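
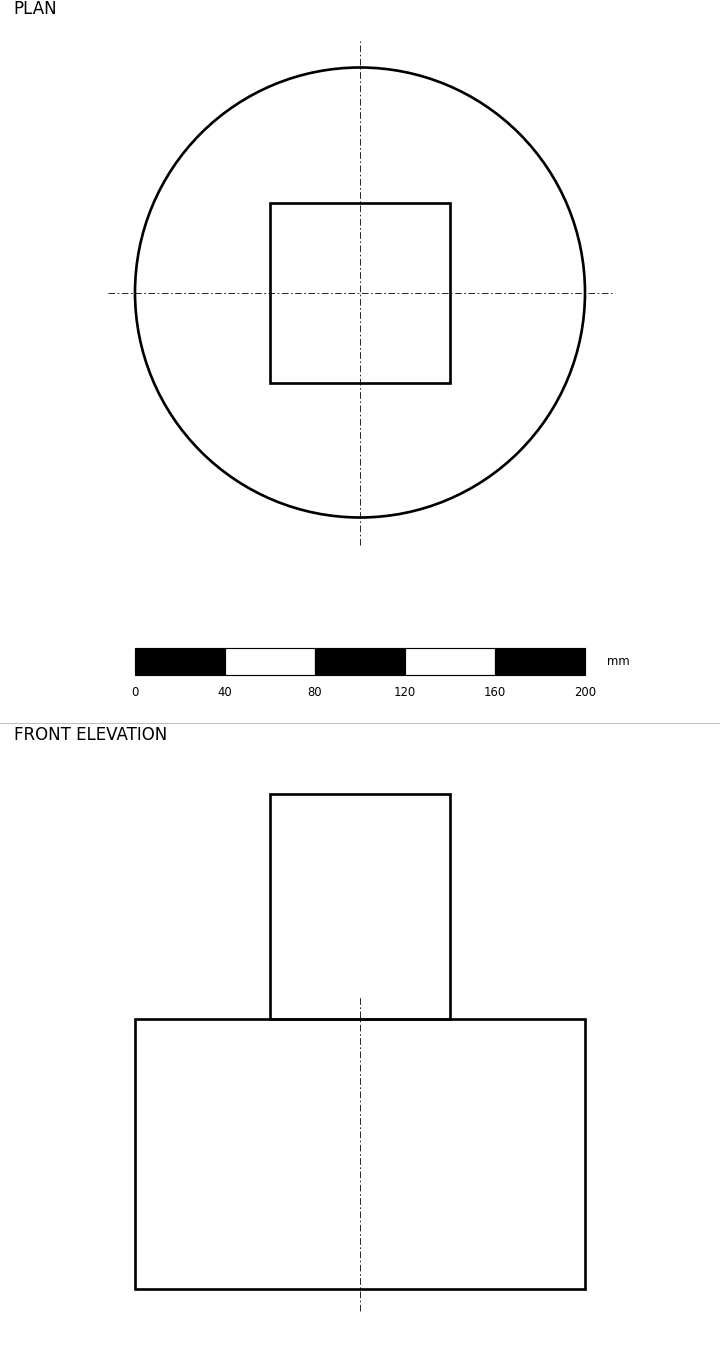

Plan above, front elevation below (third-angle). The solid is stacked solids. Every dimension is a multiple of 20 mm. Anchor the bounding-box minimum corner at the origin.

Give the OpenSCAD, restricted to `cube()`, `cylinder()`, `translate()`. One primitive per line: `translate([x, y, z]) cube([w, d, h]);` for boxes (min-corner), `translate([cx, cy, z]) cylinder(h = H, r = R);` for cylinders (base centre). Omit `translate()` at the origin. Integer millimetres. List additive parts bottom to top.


translate([100, 100, 0]) cylinder(h = 120, r = 100);
translate([60, 60, 120]) cube([80, 80, 100]);


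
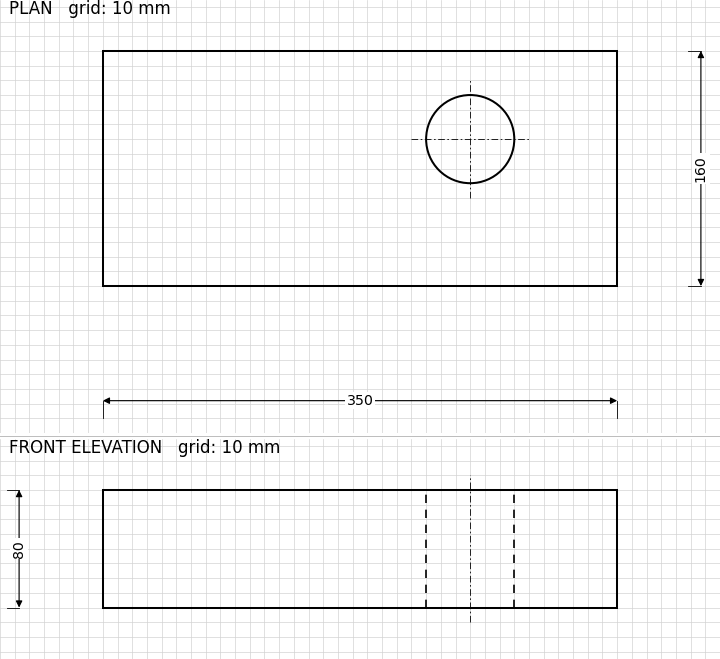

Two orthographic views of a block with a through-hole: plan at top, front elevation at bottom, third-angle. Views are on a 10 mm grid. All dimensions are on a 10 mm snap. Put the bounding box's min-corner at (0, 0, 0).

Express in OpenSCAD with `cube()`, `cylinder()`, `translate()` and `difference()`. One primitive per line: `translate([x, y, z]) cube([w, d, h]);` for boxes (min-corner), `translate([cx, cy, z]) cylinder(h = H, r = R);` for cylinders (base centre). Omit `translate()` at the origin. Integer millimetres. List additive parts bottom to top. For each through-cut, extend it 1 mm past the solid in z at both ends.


difference() {
  cube([350, 160, 80]);
  translate([250, 100, -1]) cylinder(h = 82, r = 30);
}


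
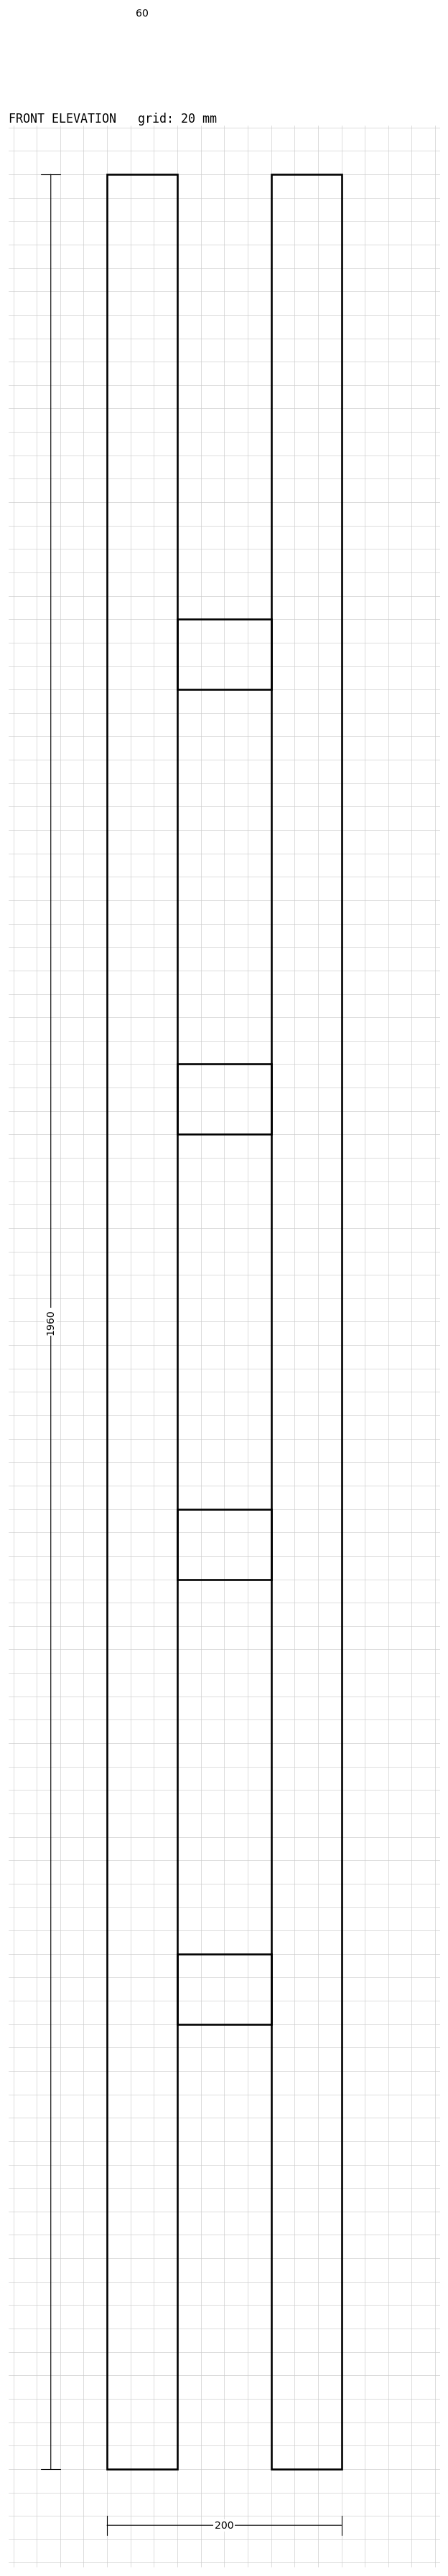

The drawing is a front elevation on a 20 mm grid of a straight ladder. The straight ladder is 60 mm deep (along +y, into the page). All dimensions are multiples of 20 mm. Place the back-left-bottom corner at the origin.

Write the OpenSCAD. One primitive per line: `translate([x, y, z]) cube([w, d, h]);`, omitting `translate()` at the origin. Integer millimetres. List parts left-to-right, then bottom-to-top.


cube([60, 60, 1960]);
translate([60, 0, 380]) cube([80, 60, 60]);
translate([60, 0, 760]) cube([80, 60, 60]);
translate([60, 0, 1140]) cube([80, 60, 60]);
translate([60, 0, 1520]) cube([80, 60, 60]);
translate([140, 0, 0]) cube([60, 60, 1960]);


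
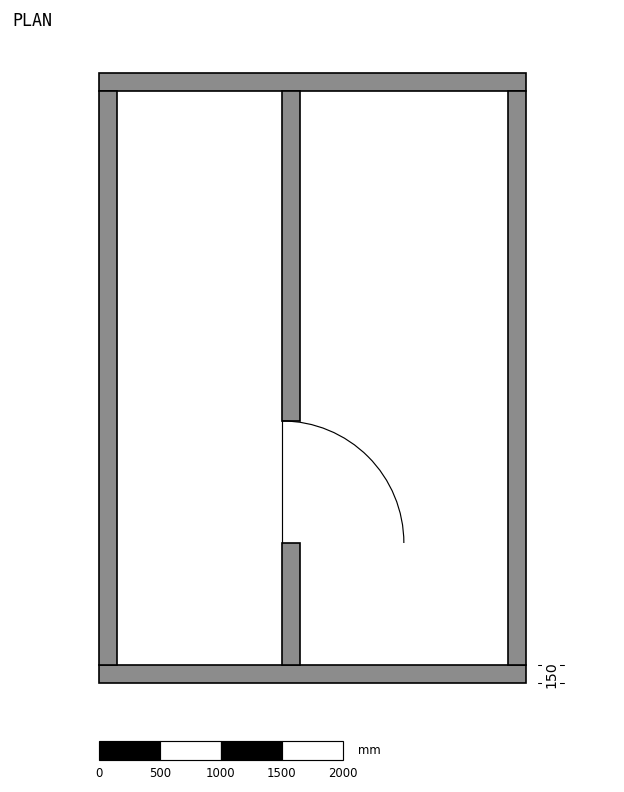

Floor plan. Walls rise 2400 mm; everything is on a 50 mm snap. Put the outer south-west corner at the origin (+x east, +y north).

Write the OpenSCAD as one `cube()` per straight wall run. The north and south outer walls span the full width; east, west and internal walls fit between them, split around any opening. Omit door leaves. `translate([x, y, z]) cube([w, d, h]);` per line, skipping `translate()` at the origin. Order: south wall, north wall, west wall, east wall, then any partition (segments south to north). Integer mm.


cube([3500, 150, 2400]);
translate([0, 4850, 0]) cube([3500, 150, 2400]);
translate([0, 150, 0]) cube([150, 4700, 2400]);
translate([3350, 150, 0]) cube([150, 4700, 2400]);
translate([1500, 150, 0]) cube([150, 1000, 2400]);
translate([1500, 2150, 0]) cube([150, 2700, 2400]);


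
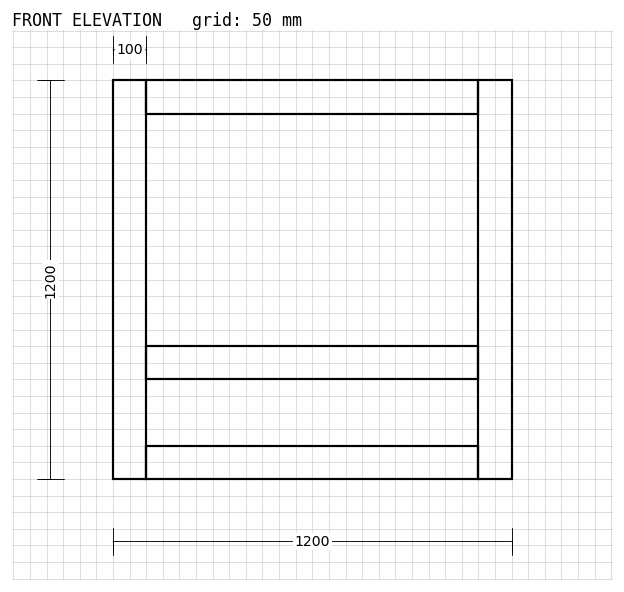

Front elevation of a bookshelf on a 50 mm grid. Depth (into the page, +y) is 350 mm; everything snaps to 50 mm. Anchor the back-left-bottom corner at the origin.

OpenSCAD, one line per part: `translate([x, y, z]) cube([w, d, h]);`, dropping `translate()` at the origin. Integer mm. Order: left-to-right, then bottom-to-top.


cube([100, 350, 1200]);
translate([100, 0, 0]) cube([1000, 350, 100]);
translate([100, 0, 300]) cube([1000, 350, 100]);
translate([100, 0, 1100]) cube([1000, 350, 100]);
translate([1100, 0, 0]) cube([100, 350, 1200]);


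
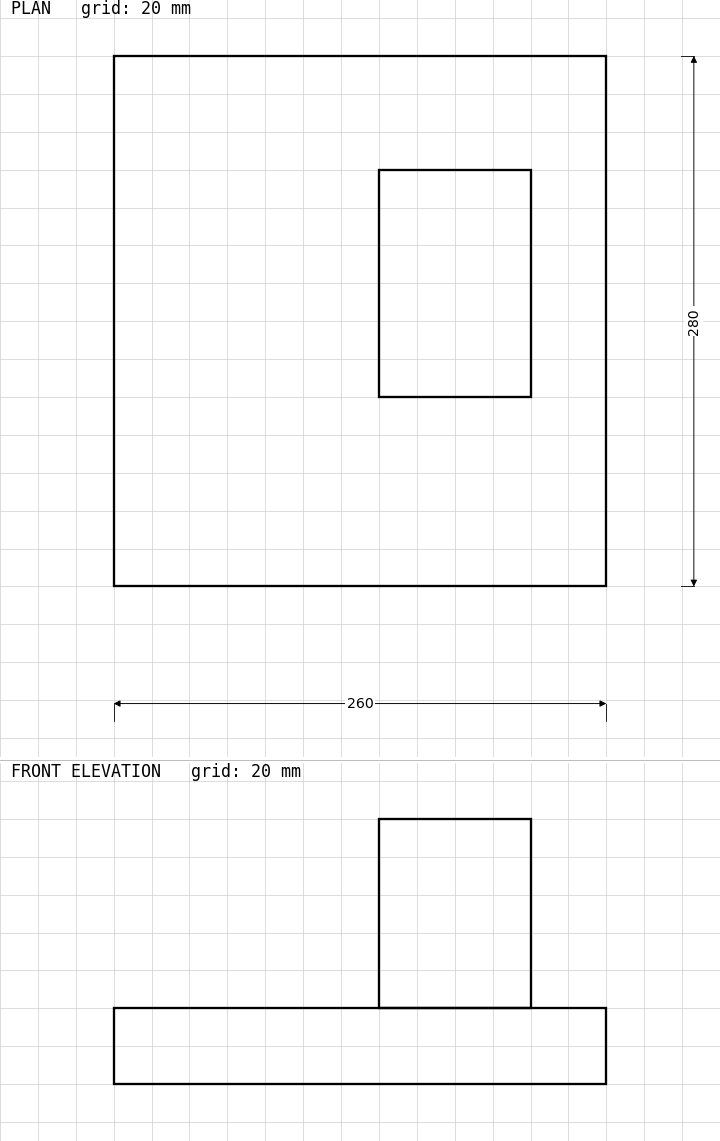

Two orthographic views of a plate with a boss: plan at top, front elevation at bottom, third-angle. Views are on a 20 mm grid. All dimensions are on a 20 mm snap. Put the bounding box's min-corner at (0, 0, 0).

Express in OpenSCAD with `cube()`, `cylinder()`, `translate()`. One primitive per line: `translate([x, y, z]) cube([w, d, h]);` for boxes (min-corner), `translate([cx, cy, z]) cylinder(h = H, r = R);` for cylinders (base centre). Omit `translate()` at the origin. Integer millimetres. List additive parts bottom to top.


cube([260, 280, 40]);
translate([140, 100, 40]) cube([80, 120, 100]);


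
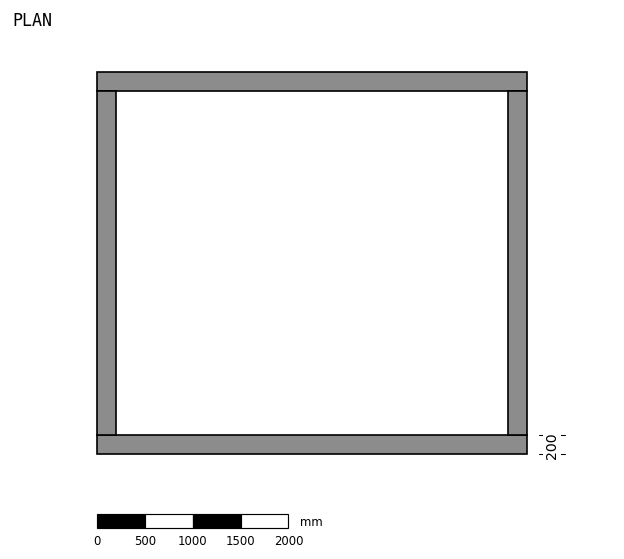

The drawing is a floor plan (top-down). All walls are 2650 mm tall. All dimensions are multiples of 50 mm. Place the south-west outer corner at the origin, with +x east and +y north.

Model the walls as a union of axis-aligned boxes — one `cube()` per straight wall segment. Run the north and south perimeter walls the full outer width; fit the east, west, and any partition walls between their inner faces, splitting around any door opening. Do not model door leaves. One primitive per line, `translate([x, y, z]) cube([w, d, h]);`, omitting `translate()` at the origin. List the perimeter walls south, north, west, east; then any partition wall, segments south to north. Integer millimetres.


cube([4500, 200, 2650]);
translate([0, 3800, 0]) cube([4500, 200, 2650]);
translate([0, 200, 0]) cube([200, 3600, 2650]);
translate([4300, 200, 0]) cube([200, 3600, 2650]);


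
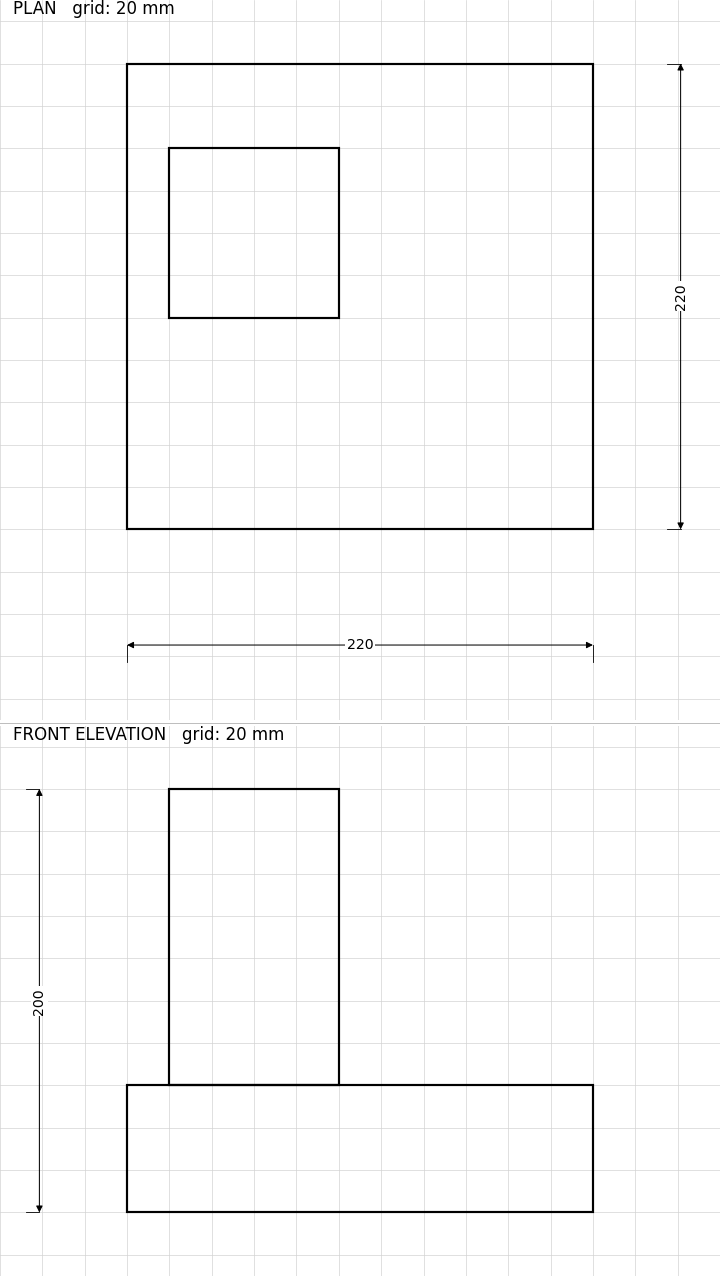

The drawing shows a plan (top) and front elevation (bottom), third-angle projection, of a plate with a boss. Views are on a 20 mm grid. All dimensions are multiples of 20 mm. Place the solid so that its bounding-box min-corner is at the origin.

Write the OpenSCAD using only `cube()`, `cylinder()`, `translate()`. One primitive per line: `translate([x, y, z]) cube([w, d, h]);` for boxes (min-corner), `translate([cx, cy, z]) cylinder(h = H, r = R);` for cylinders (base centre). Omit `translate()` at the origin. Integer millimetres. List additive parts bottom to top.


cube([220, 220, 60]);
translate([20, 100, 60]) cube([80, 80, 140]);


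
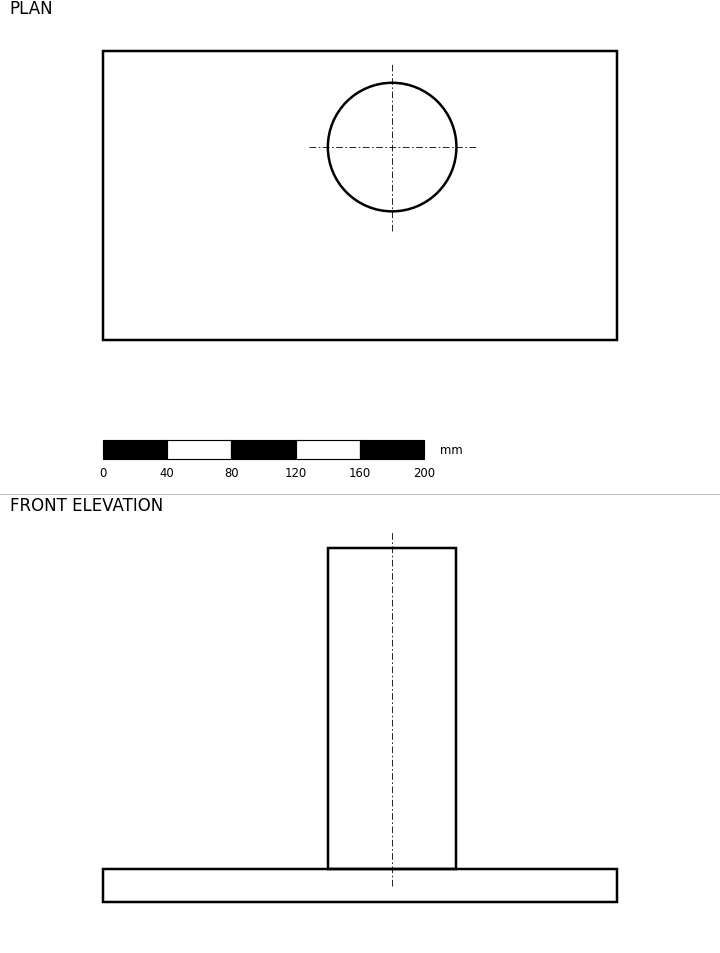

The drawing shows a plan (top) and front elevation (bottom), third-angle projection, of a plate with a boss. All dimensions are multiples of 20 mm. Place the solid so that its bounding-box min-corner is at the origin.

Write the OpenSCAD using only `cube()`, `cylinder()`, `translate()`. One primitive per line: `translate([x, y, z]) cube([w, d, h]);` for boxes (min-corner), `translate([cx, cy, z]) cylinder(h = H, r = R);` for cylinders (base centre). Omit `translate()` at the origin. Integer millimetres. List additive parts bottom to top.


cube([320, 180, 20]);
translate([180, 120, 20]) cylinder(h = 200, r = 40);


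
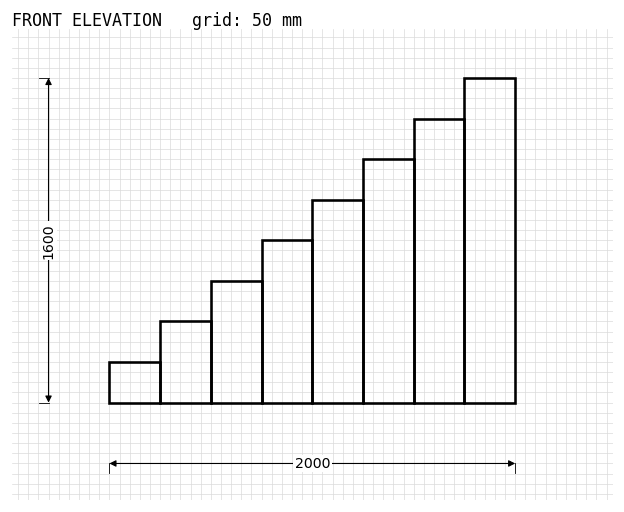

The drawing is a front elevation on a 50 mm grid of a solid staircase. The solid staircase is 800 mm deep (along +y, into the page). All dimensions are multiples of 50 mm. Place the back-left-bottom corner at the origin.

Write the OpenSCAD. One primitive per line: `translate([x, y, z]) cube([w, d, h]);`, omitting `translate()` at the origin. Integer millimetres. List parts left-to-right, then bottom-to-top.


cube([250, 800, 200]);
translate([250, 0, 0]) cube([250, 800, 400]);
translate([500, 0, 0]) cube([250, 800, 600]);
translate([750, 0, 0]) cube([250, 800, 800]);
translate([1000, 0, 0]) cube([250, 800, 1000]);
translate([1250, 0, 0]) cube([250, 800, 1200]);
translate([1500, 0, 0]) cube([250, 800, 1400]);
translate([1750, 0, 0]) cube([250, 800, 1600]);


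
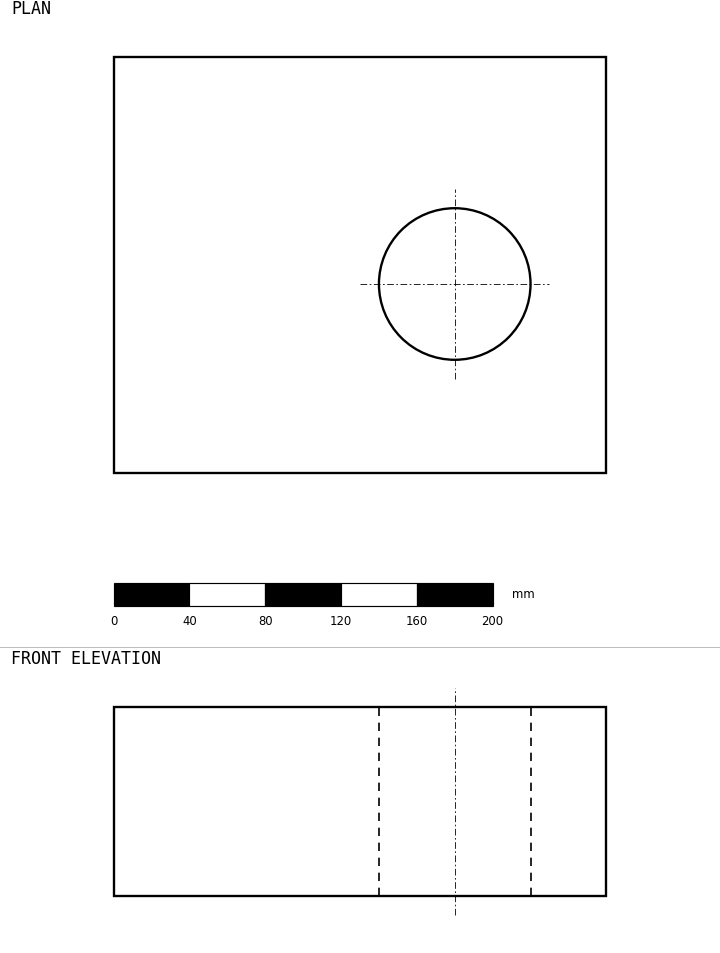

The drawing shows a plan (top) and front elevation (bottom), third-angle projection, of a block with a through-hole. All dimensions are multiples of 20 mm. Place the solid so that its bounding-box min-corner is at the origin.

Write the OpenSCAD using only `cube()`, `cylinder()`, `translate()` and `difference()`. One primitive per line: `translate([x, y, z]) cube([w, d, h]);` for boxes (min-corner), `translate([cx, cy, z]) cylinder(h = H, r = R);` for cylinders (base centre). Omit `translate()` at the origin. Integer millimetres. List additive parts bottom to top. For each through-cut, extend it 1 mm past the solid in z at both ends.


difference() {
  cube([260, 220, 100]);
  translate([180, 100, -1]) cylinder(h = 102, r = 40);
}


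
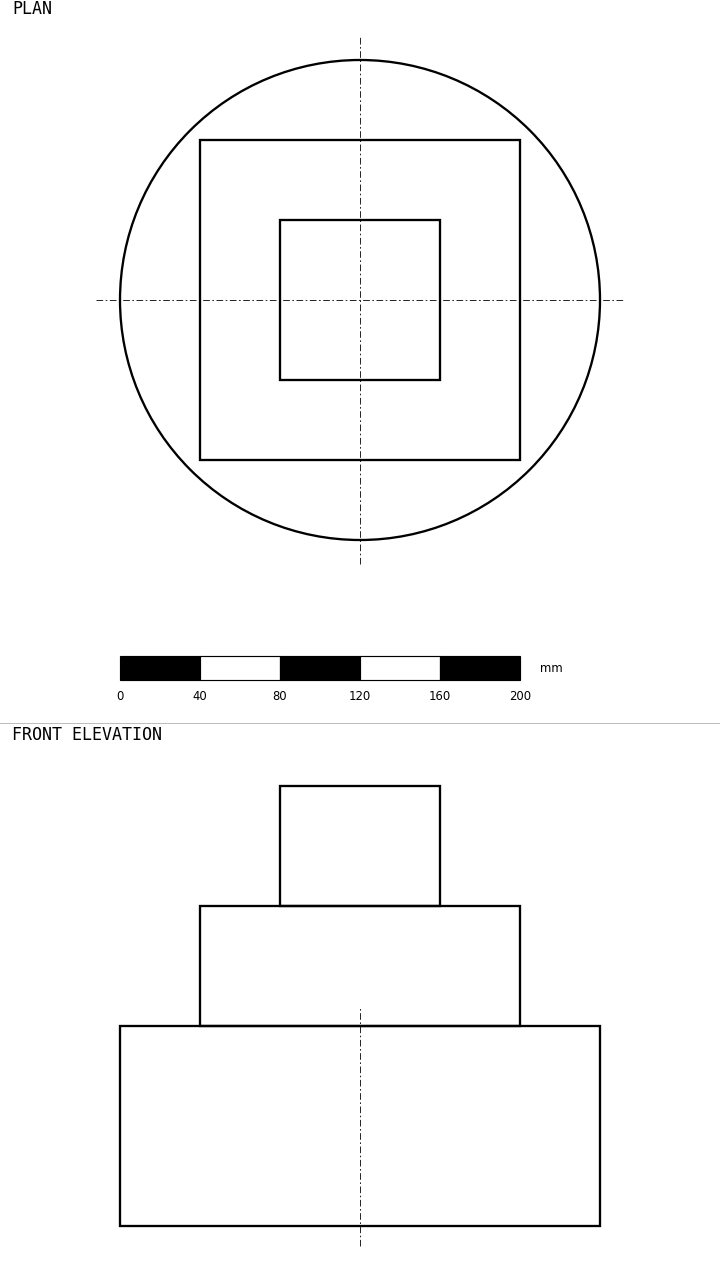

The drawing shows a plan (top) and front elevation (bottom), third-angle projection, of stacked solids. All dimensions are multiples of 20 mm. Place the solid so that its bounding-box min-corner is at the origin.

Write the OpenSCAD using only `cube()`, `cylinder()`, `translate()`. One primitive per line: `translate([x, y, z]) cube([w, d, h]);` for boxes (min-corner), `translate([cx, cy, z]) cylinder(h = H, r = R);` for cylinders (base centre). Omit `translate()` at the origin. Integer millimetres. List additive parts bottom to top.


translate([120, 120, 0]) cylinder(h = 100, r = 120);
translate([40, 40, 100]) cube([160, 160, 60]);
translate([80, 80, 160]) cube([80, 80, 60]);


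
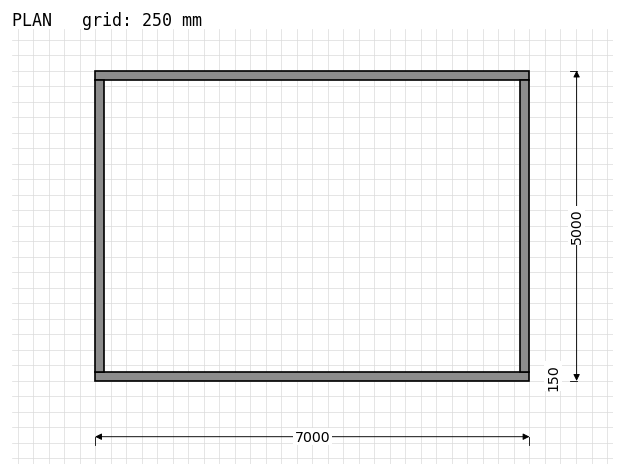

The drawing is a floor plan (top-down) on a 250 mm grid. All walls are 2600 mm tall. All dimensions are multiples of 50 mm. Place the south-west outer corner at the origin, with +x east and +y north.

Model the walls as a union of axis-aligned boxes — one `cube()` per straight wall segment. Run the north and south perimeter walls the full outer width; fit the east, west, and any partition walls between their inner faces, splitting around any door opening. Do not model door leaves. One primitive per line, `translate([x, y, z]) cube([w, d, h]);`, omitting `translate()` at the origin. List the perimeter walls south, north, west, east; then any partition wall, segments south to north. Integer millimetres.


cube([7000, 150, 2600]);
translate([0, 4850, 0]) cube([7000, 150, 2600]);
translate([0, 150, 0]) cube([150, 4700, 2600]);
translate([6850, 150, 0]) cube([150, 4700, 2600]);


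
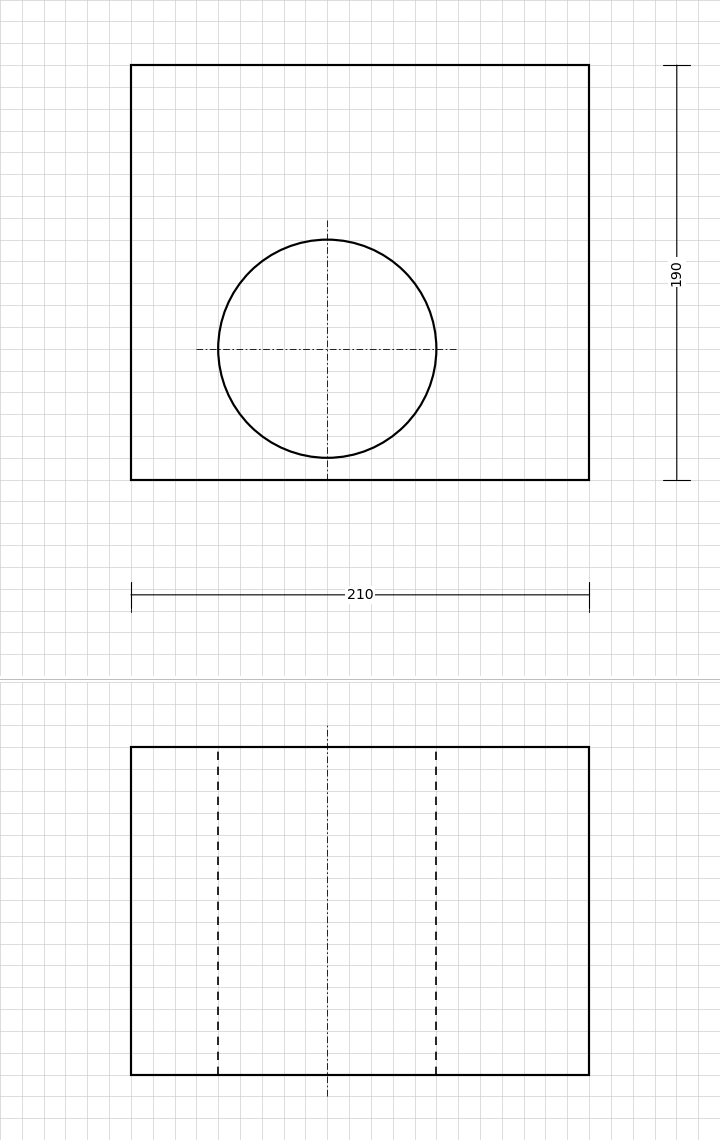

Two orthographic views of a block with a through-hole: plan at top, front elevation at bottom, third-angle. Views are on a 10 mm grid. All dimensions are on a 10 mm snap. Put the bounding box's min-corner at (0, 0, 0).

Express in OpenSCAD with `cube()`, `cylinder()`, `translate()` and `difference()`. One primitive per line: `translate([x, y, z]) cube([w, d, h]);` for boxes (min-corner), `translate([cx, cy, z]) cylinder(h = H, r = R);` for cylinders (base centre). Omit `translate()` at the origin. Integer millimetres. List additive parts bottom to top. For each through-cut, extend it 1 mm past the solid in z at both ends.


difference() {
  cube([210, 190, 150]);
  translate([90, 60, -1]) cylinder(h = 152, r = 50);
}


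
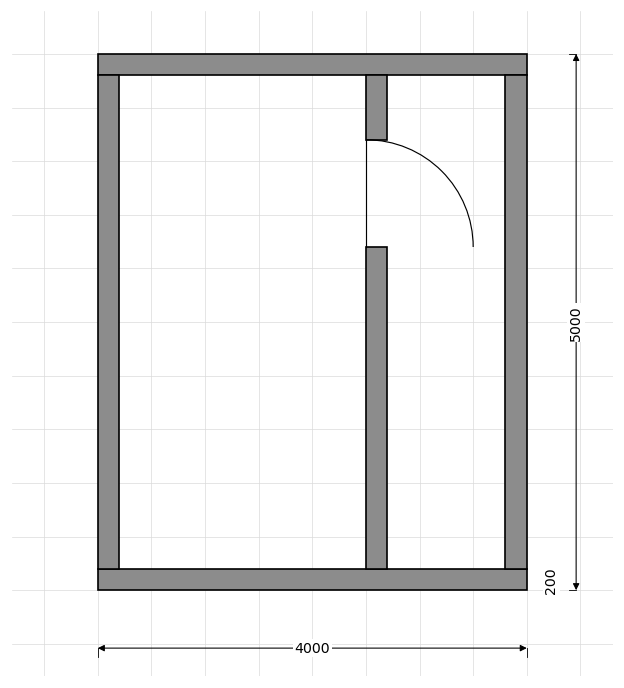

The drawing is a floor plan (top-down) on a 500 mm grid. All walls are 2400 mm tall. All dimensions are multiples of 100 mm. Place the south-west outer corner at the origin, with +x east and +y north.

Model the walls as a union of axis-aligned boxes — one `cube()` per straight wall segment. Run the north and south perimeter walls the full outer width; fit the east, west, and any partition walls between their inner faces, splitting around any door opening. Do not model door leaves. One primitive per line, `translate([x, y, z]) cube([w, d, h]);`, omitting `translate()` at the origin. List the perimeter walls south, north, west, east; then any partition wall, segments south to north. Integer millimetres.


cube([4000, 200, 2400]);
translate([0, 4800, 0]) cube([4000, 200, 2400]);
translate([0, 200, 0]) cube([200, 4600, 2400]);
translate([3800, 200, 0]) cube([200, 4600, 2400]);
translate([2500, 200, 0]) cube([200, 3000, 2400]);
translate([2500, 4200, 0]) cube([200, 600, 2400]);


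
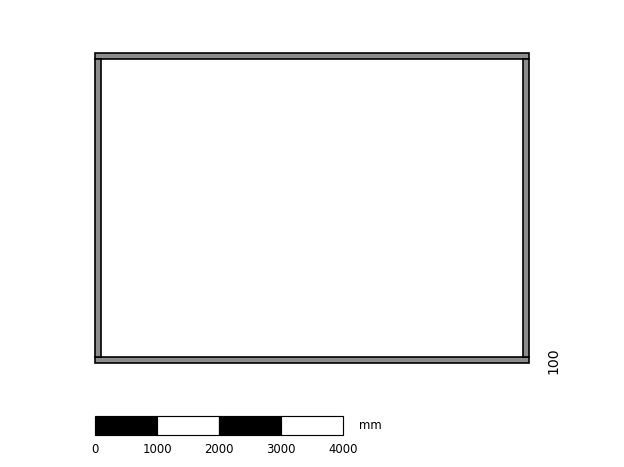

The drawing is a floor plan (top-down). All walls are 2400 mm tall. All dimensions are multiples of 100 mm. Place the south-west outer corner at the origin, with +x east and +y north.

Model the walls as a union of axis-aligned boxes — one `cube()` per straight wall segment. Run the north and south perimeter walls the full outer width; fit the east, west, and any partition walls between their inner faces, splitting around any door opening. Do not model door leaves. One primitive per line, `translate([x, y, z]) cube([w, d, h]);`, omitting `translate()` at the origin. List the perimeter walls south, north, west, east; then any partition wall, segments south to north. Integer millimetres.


cube([7000, 100, 2400]);
translate([0, 4900, 0]) cube([7000, 100, 2400]);
translate([0, 100, 0]) cube([100, 4800, 2400]);
translate([6900, 100, 0]) cube([100, 4800, 2400]);


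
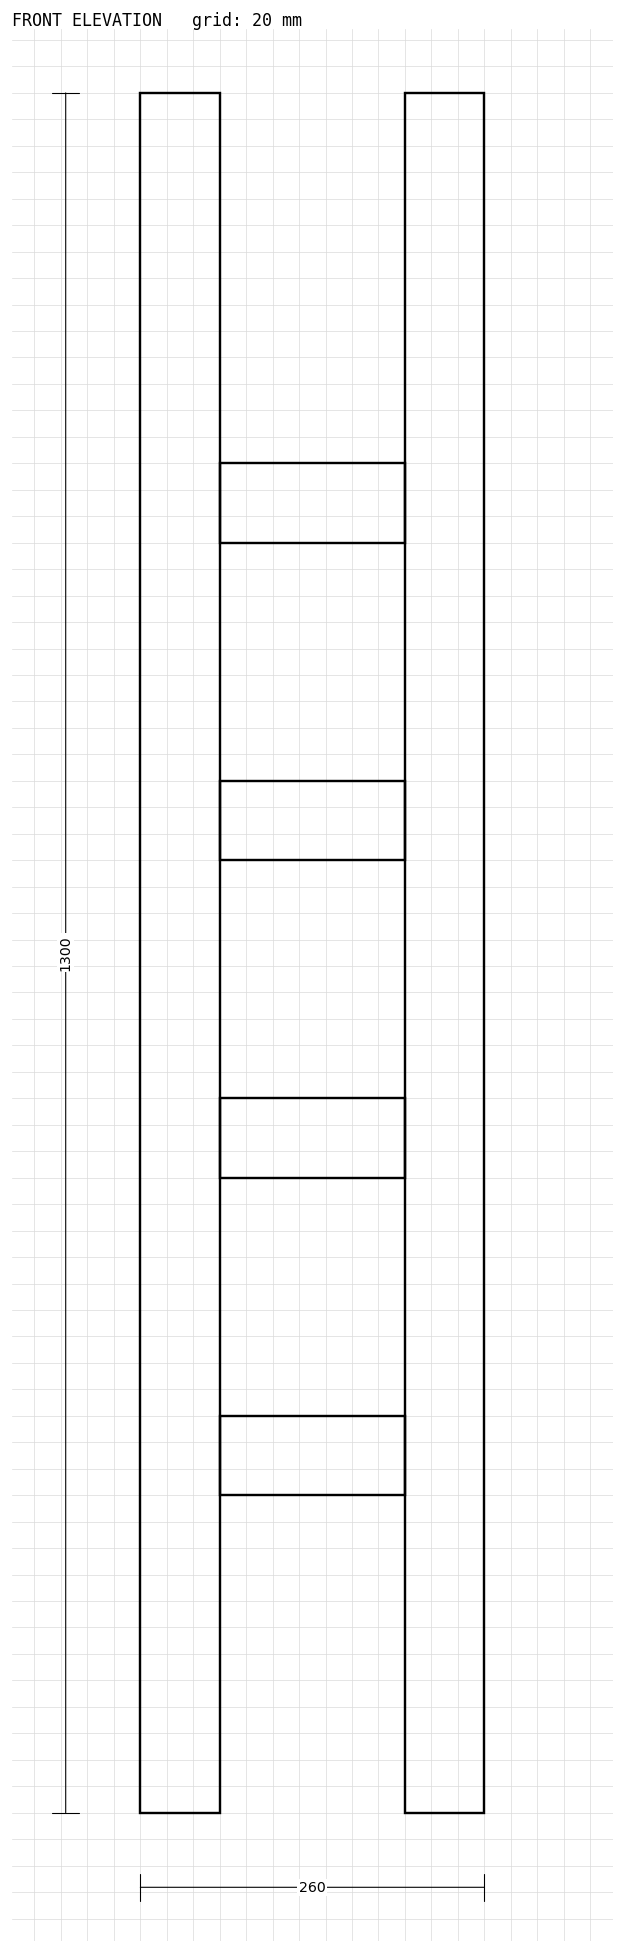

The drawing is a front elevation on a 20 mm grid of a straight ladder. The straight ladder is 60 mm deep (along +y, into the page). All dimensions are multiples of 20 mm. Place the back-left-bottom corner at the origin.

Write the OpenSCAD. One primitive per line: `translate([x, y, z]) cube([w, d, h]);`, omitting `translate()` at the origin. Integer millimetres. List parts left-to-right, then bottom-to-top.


cube([60, 60, 1300]);
translate([60, 0, 240]) cube([140, 60, 60]);
translate([60, 0, 480]) cube([140, 60, 60]);
translate([60, 0, 720]) cube([140, 60, 60]);
translate([60, 0, 960]) cube([140, 60, 60]);
translate([200, 0, 0]) cube([60, 60, 1300]);


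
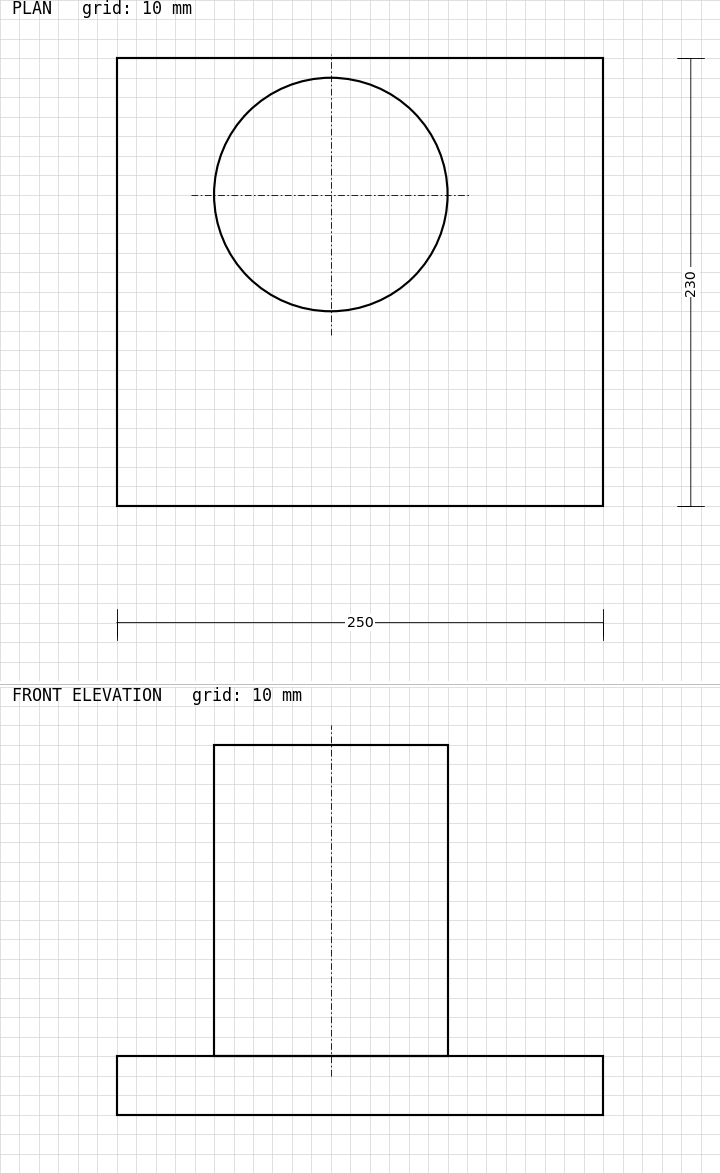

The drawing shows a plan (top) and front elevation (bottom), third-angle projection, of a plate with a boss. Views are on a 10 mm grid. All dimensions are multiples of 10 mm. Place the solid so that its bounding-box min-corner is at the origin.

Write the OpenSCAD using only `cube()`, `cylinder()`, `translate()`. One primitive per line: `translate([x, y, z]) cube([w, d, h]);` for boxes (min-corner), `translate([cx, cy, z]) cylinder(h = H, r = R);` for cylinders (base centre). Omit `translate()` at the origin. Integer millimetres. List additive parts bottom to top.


cube([250, 230, 30]);
translate([110, 160, 30]) cylinder(h = 160, r = 60);


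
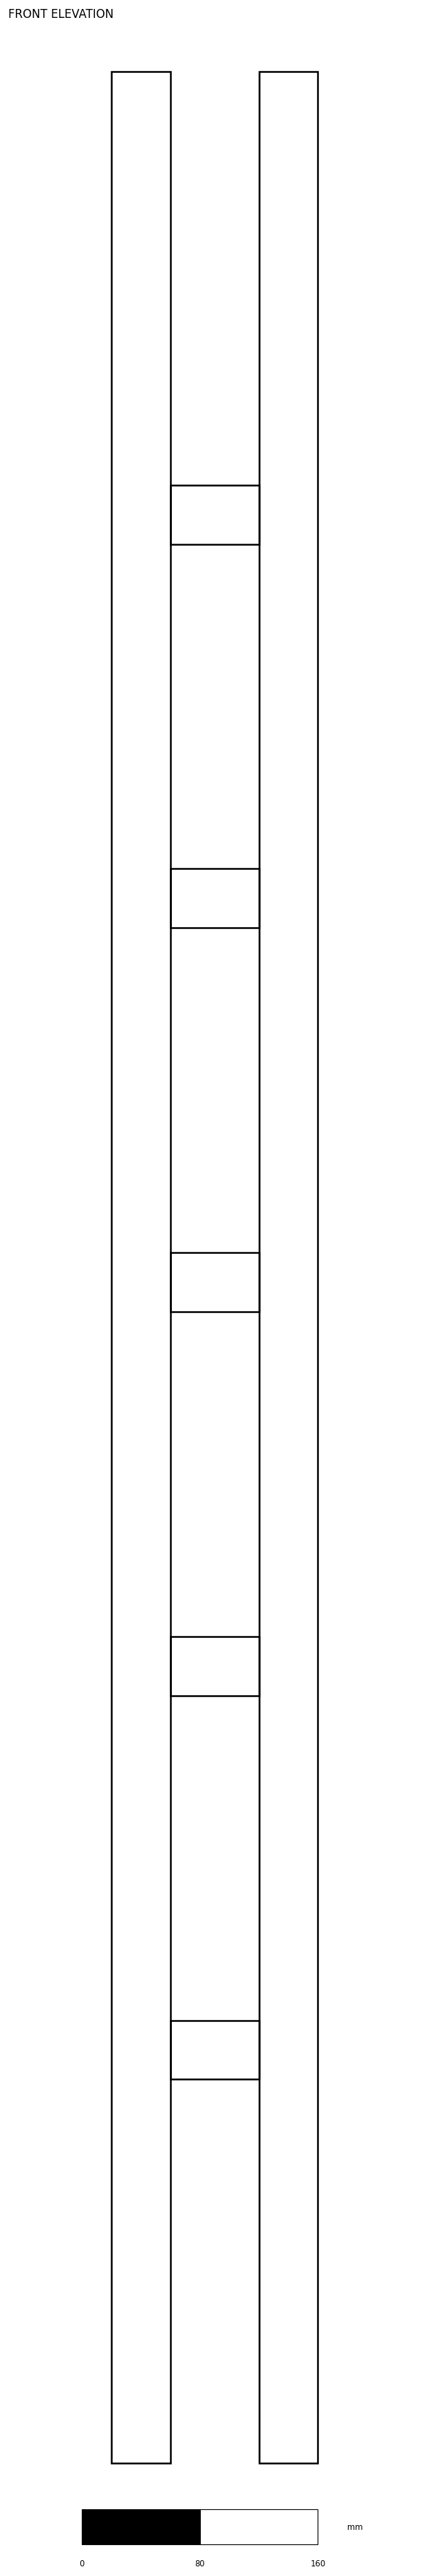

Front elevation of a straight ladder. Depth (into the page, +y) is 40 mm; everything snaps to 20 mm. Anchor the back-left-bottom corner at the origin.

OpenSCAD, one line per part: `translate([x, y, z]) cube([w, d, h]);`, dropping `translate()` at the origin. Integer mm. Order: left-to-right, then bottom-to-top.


cube([40, 40, 1620]);
translate([40, 0, 260]) cube([60, 40, 40]);
translate([40, 0, 520]) cube([60, 40, 40]);
translate([40, 0, 780]) cube([60, 40, 40]);
translate([40, 0, 1040]) cube([60, 40, 40]);
translate([40, 0, 1300]) cube([60, 40, 40]);
translate([100, 0, 0]) cube([40, 40, 1620]);


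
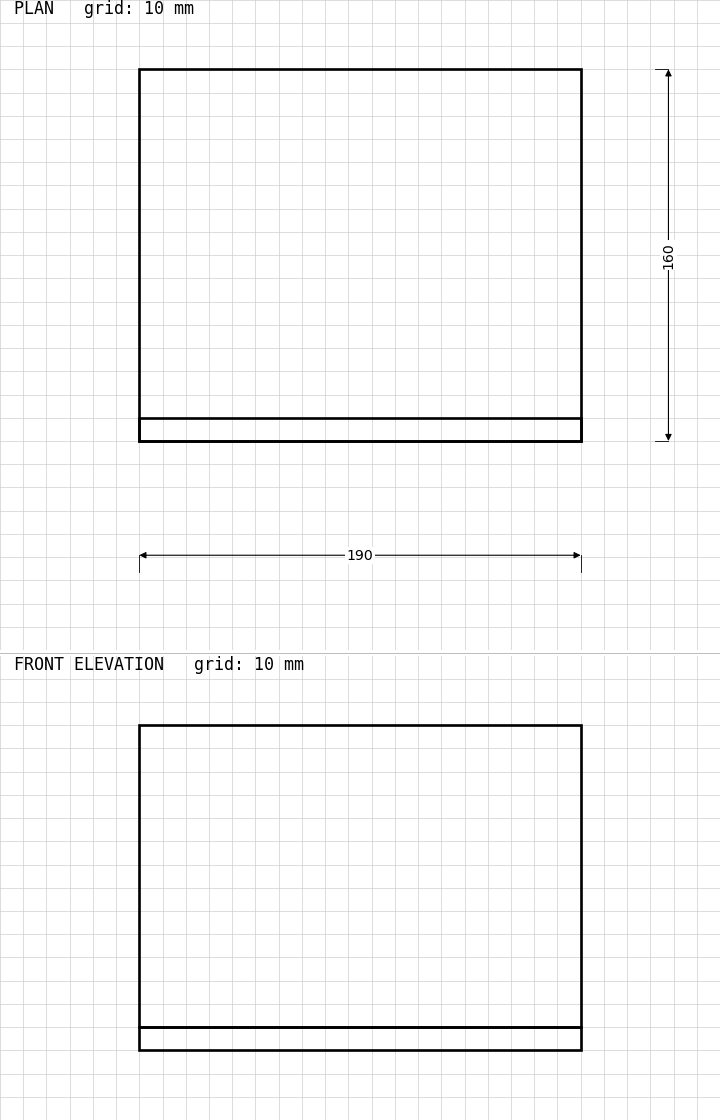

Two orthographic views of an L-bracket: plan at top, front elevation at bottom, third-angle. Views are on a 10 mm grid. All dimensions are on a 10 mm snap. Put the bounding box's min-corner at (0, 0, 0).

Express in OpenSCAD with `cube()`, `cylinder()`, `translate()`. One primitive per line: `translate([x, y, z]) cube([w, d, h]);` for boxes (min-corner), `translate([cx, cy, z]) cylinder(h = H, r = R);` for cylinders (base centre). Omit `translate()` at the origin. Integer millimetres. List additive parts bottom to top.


cube([190, 160, 10]);
translate([0, 0, 10]) cube([190, 10, 130]);


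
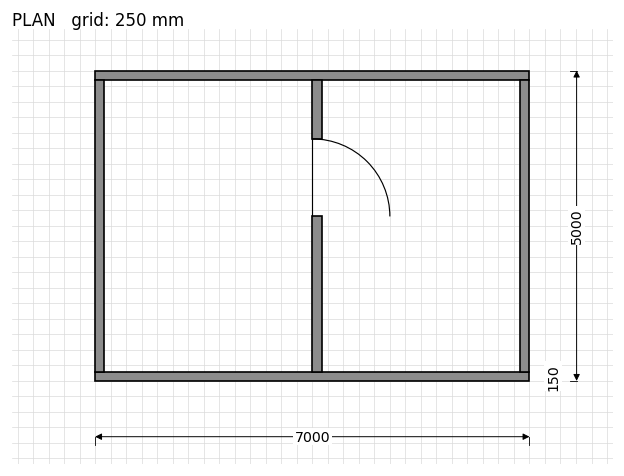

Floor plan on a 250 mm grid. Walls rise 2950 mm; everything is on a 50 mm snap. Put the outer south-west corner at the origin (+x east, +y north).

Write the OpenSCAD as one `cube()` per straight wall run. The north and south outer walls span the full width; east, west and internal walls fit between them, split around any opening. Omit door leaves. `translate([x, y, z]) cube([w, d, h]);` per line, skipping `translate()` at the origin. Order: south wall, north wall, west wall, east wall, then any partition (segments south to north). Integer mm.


cube([7000, 150, 2950]);
translate([0, 4850, 0]) cube([7000, 150, 2950]);
translate([0, 150, 0]) cube([150, 4700, 2950]);
translate([6850, 150, 0]) cube([150, 4700, 2950]);
translate([3500, 150, 0]) cube([150, 2500, 2950]);
translate([3500, 3900, 0]) cube([150, 950, 2950]);


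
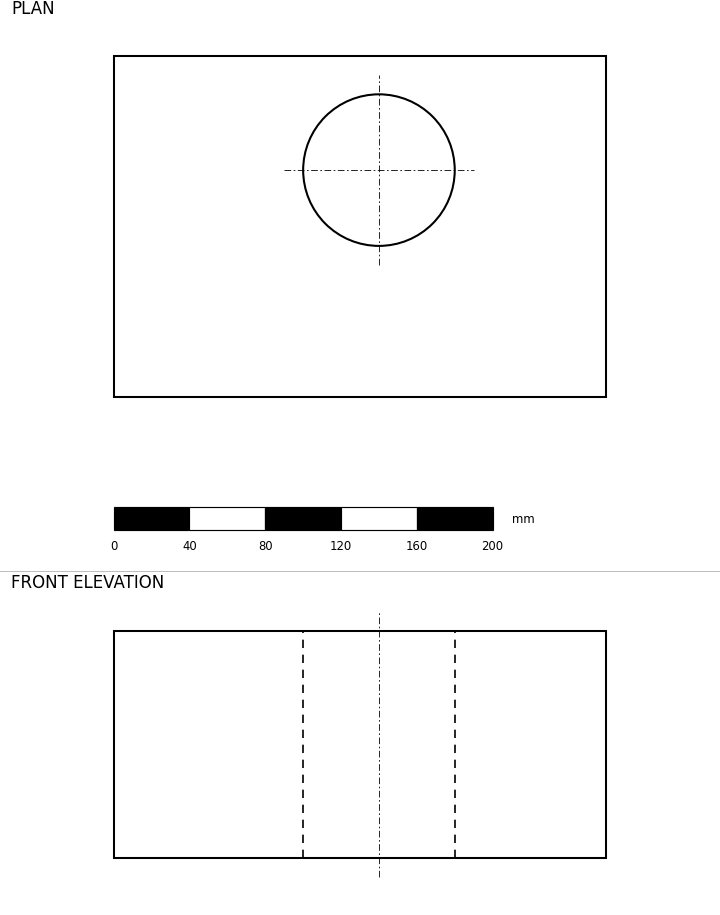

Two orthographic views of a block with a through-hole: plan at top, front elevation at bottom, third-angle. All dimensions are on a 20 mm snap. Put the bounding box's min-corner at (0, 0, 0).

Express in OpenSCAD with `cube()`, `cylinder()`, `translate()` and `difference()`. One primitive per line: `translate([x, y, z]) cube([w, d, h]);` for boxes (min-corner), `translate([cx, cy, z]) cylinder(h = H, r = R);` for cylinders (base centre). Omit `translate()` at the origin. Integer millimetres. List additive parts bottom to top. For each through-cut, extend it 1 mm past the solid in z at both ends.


difference() {
  cube([260, 180, 120]);
  translate([140, 120, -1]) cylinder(h = 122, r = 40);
}


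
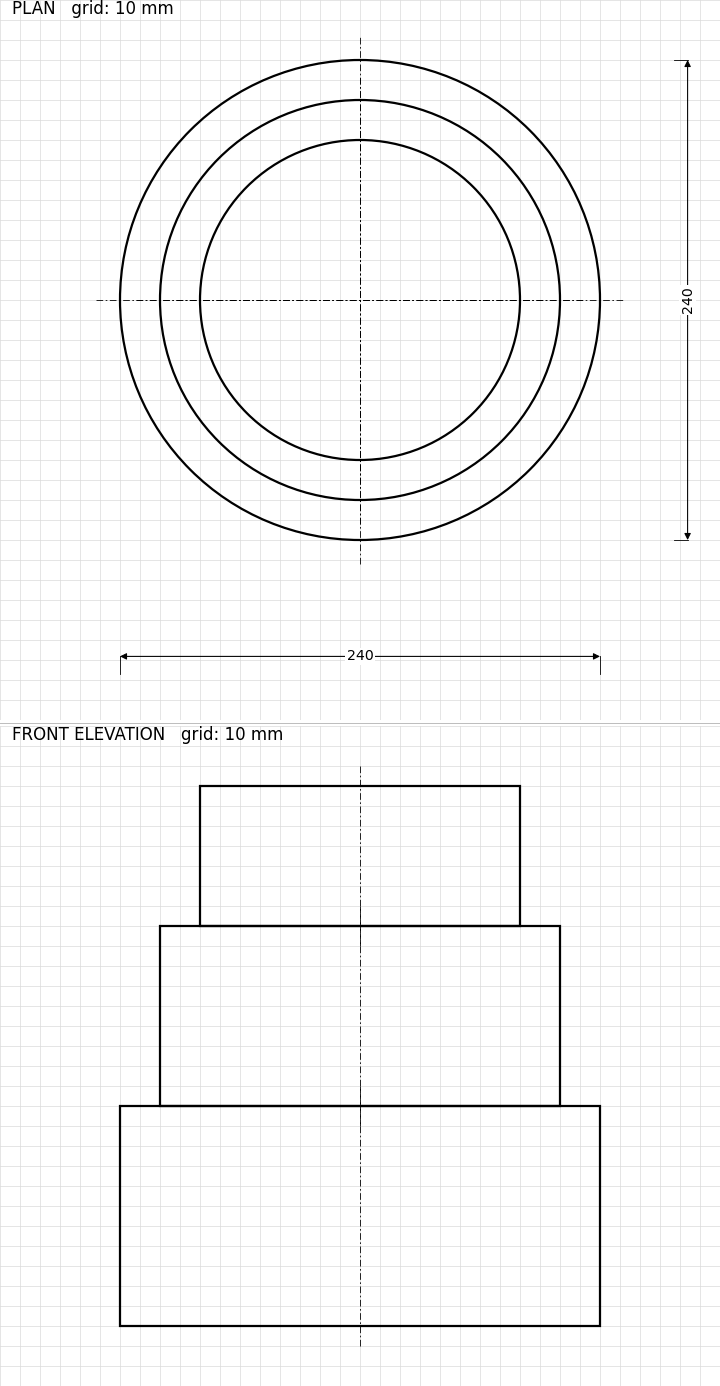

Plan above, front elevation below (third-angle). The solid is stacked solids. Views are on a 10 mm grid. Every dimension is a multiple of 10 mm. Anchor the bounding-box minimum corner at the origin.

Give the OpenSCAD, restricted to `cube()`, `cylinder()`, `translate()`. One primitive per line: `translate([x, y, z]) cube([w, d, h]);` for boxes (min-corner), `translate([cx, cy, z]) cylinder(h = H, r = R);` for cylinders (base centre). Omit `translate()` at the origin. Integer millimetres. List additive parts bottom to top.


translate([120, 120, 0]) cylinder(h = 110, r = 120);
translate([120, 120, 110]) cylinder(h = 90, r = 100);
translate([120, 120, 200]) cylinder(h = 70, r = 80);


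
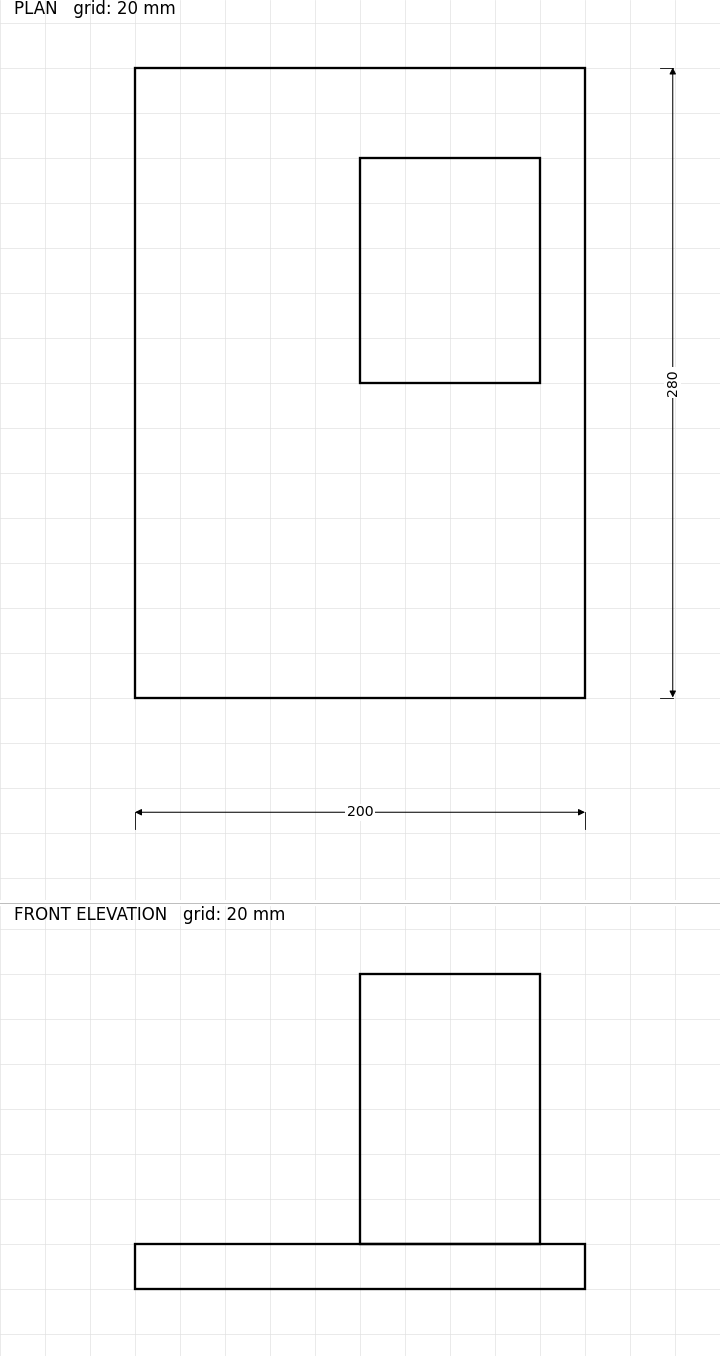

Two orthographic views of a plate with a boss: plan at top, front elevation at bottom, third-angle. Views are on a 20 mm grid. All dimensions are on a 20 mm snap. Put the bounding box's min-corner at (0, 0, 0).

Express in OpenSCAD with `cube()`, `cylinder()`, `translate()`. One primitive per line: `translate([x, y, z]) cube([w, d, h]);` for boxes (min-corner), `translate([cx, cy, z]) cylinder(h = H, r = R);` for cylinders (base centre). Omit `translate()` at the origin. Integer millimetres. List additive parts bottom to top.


cube([200, 280, 20]);
translate([100, 140, 20]) cube([80, 100, 120]);


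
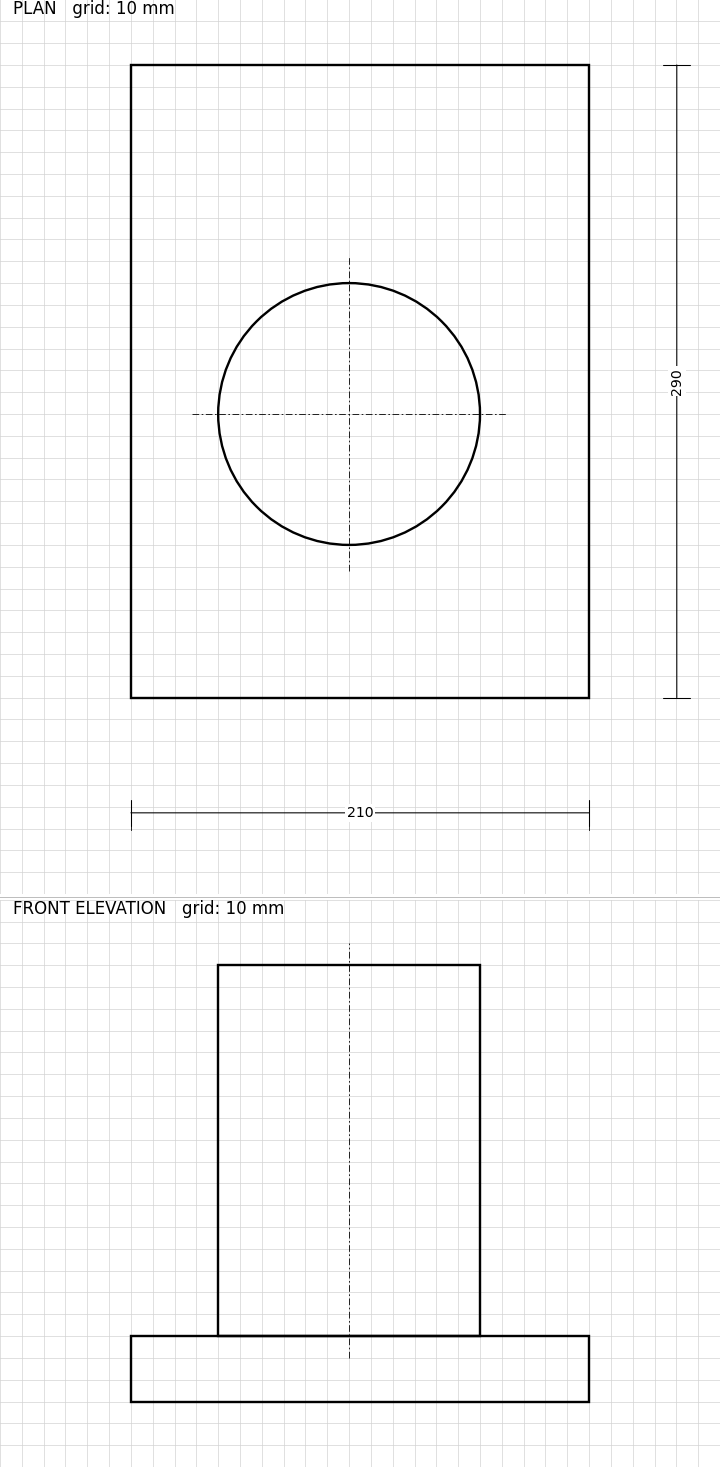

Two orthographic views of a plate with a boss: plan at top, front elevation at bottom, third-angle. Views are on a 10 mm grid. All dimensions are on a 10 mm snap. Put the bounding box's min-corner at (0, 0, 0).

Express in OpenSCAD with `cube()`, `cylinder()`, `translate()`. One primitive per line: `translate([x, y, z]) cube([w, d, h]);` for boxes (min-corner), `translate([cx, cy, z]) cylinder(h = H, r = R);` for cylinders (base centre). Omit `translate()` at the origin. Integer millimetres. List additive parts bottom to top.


cube([210, 290, 30]);
translate([100, 130, 30]) cylinder(h = 170, r = 60);


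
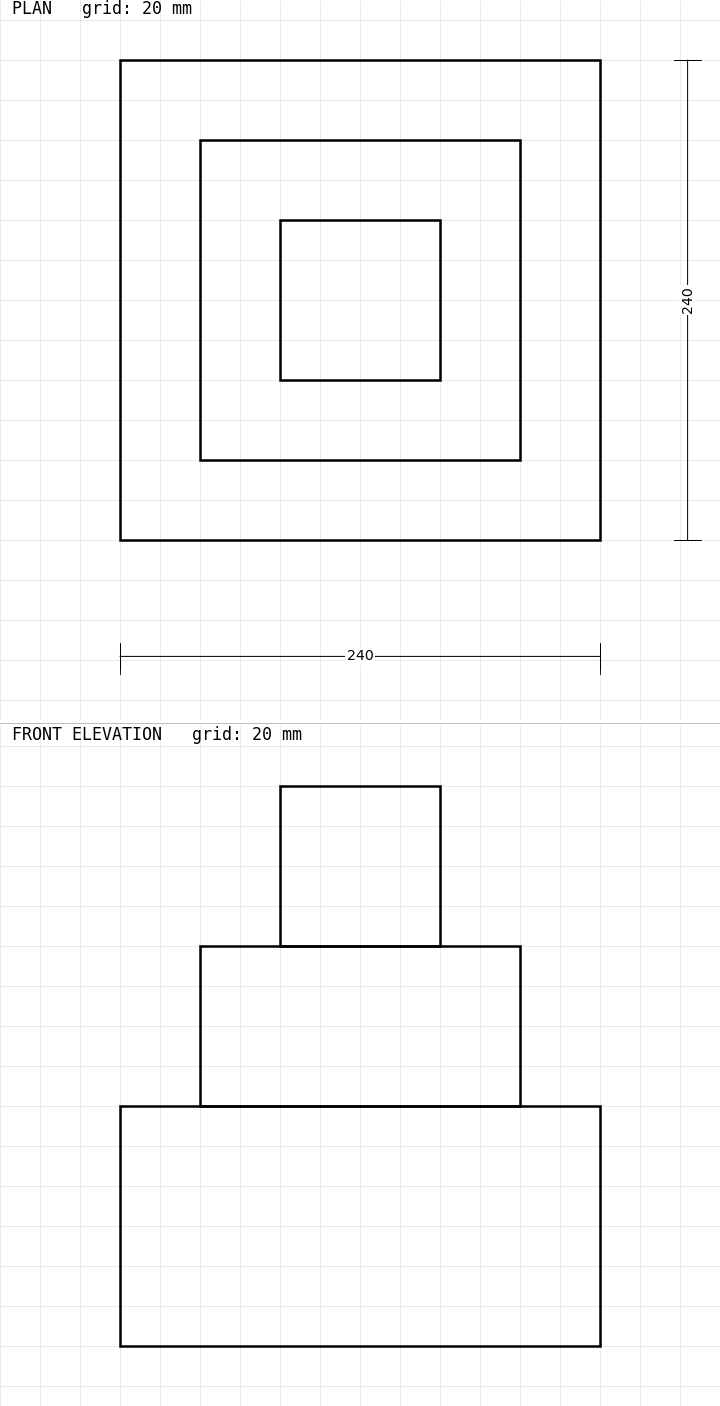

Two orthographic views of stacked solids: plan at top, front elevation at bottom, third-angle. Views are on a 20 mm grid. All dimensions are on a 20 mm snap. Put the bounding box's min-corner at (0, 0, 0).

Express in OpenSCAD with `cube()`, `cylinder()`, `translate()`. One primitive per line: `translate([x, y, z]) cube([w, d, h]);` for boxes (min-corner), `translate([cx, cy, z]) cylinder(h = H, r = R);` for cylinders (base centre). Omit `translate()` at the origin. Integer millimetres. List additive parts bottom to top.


cube([240, 240, 120]);
translate([40, 40, 120]) cube([160, 160, 80]);
translate([80, 80, 200]) cube([80, 80, 80]);


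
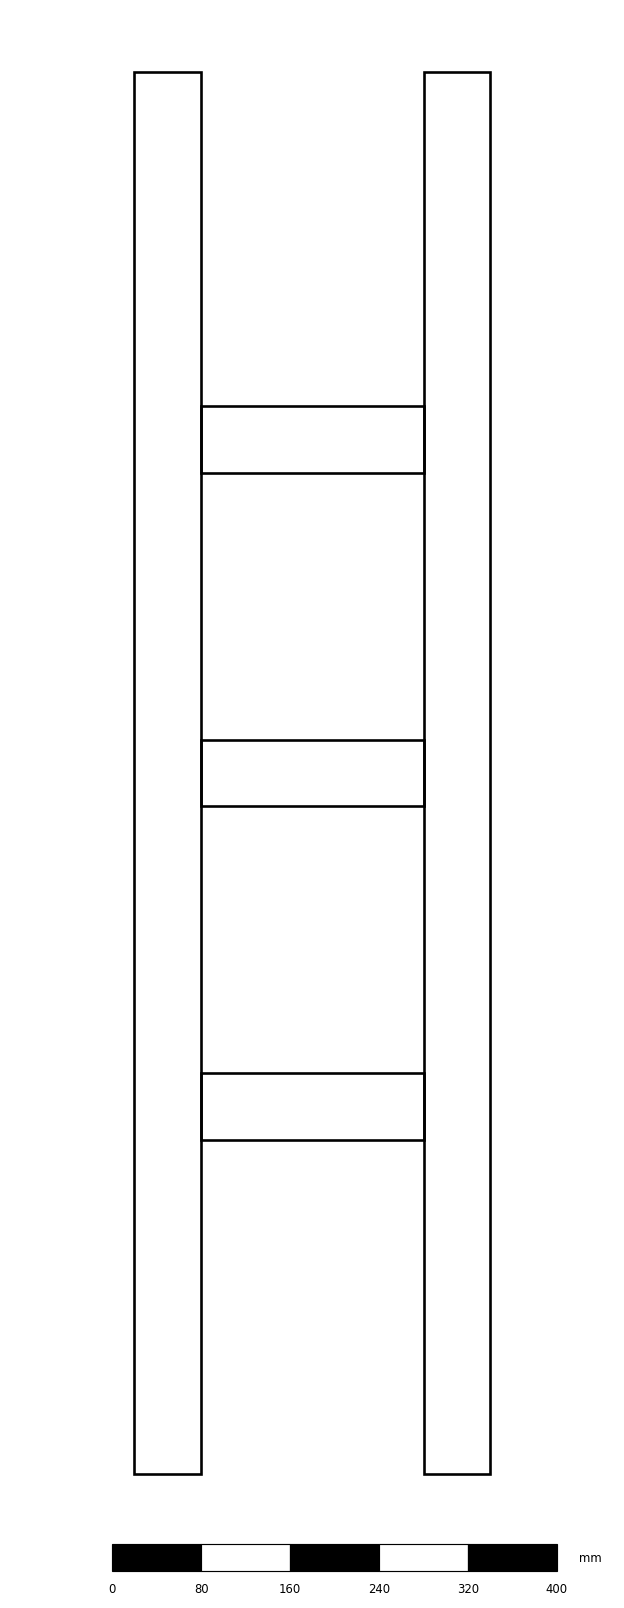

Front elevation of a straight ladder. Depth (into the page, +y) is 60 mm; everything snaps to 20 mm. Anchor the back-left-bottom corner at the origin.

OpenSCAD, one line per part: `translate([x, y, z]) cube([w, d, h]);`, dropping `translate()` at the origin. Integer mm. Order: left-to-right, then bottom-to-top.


cube([60, 60, 1260]);
translate([60, 0, 300]) cube([200, 60, 60]);
translate([60, 0, 600]) cube([200, 60, 60]);
translate([60, 0, 900]) cube([200, 60, 60]);
translate([260, 0, 0]) cube([60, 60, 1260]);


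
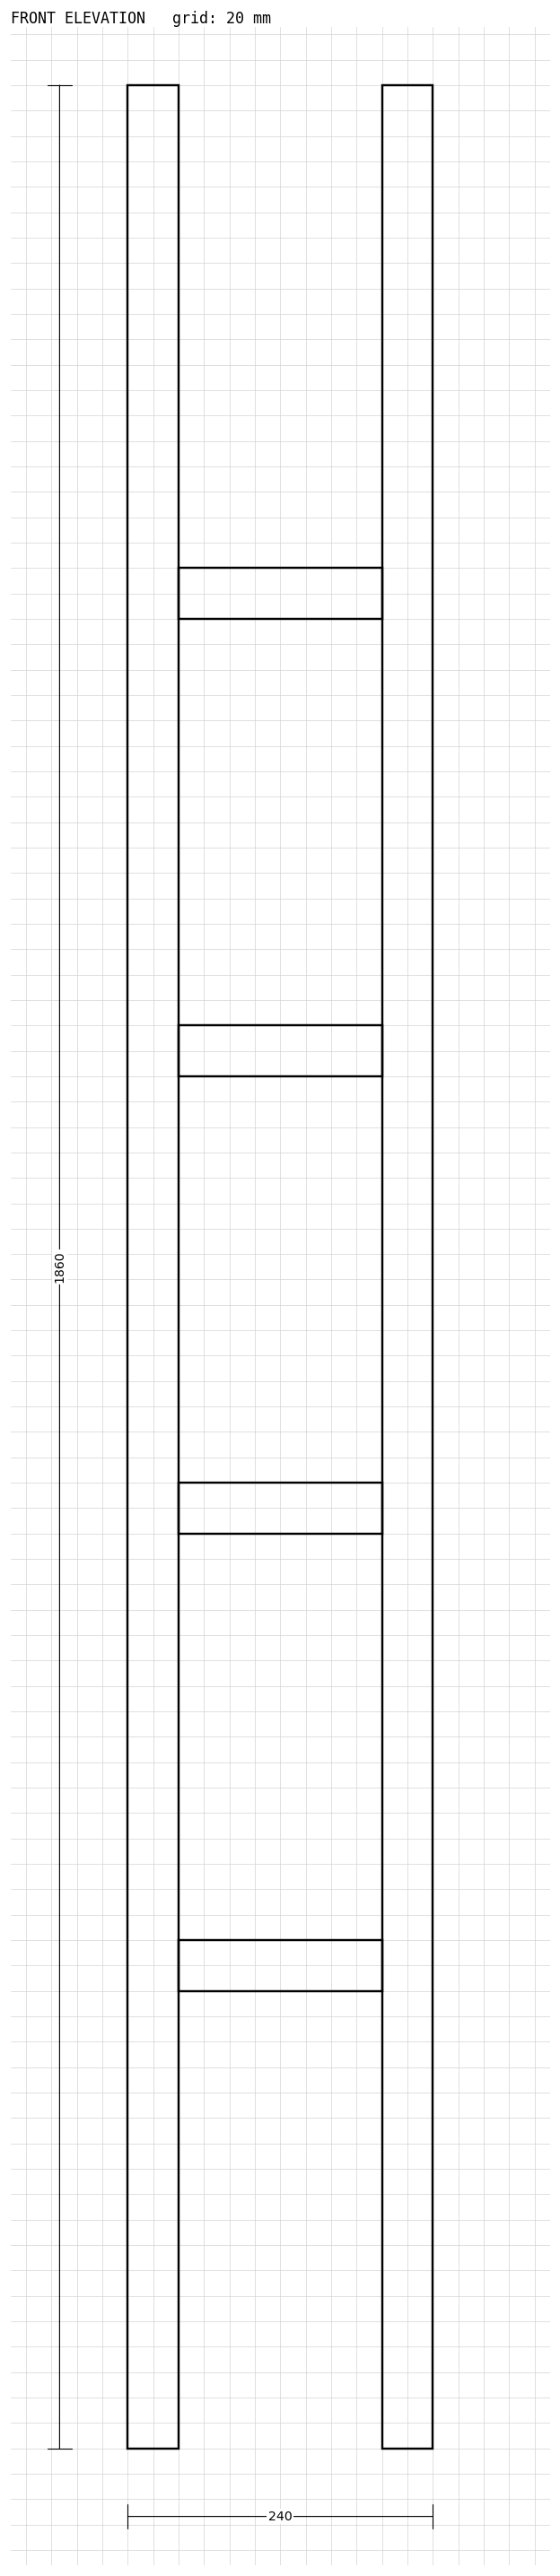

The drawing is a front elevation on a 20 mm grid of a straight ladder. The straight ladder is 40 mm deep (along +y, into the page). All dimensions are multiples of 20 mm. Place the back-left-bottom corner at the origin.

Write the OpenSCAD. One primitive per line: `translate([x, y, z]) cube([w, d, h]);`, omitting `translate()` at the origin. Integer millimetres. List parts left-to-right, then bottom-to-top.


cube([40, 40, 1860]);
translate([40, 0, 360]) cube([160, 40, 40]);
translate([40, 0, 720]) cube([160, 40, 40]);
translate([40, 0, 1080]) cube([160, 40, 40]);
translate([40, 0, 1440]) cube([160, 40, 40]);
translate([200, 0, 0]) cube([40, 40, 1860]);


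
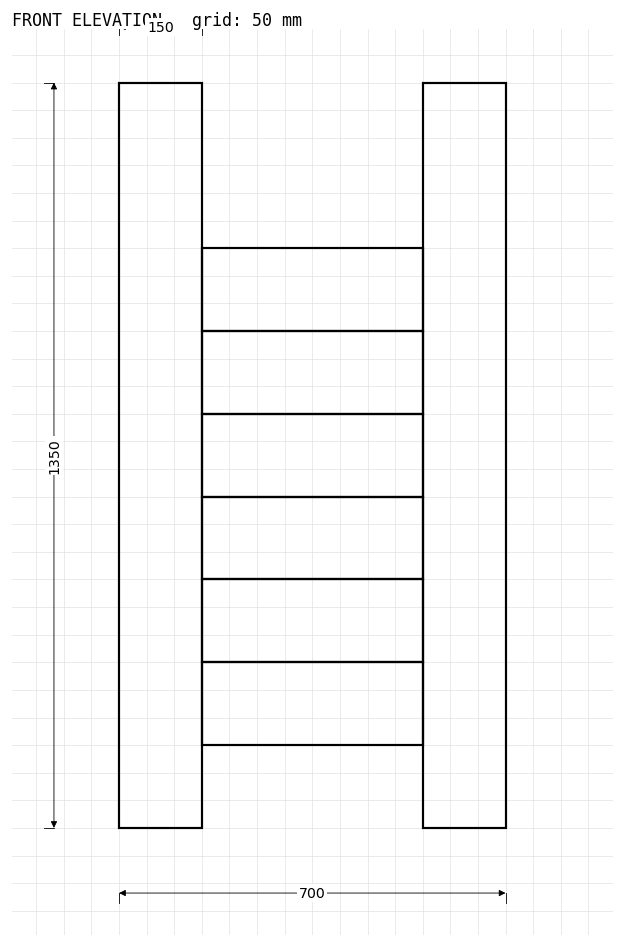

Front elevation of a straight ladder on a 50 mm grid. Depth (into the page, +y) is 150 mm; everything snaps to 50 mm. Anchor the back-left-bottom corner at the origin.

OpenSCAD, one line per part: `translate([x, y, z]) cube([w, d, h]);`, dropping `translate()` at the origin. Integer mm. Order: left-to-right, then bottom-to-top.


cube([150, 150, 1350]);
translate([150, 0, 150]) cube([400, 150, 150]);
translate([150, 0, 300]) cube([400, 150, 150]);
translate([150, 0, 450]) cube([400, 150, 150]);
translate([150, 0, 600]) cube([400, 150, 150]);
translate([150, 0, 750]) cube([400, 150, 150]);
translate([150, 0, 900]) cube([400, 150, 150]);
translate([550, 0, 0]) cube([150, 150, 1350]);


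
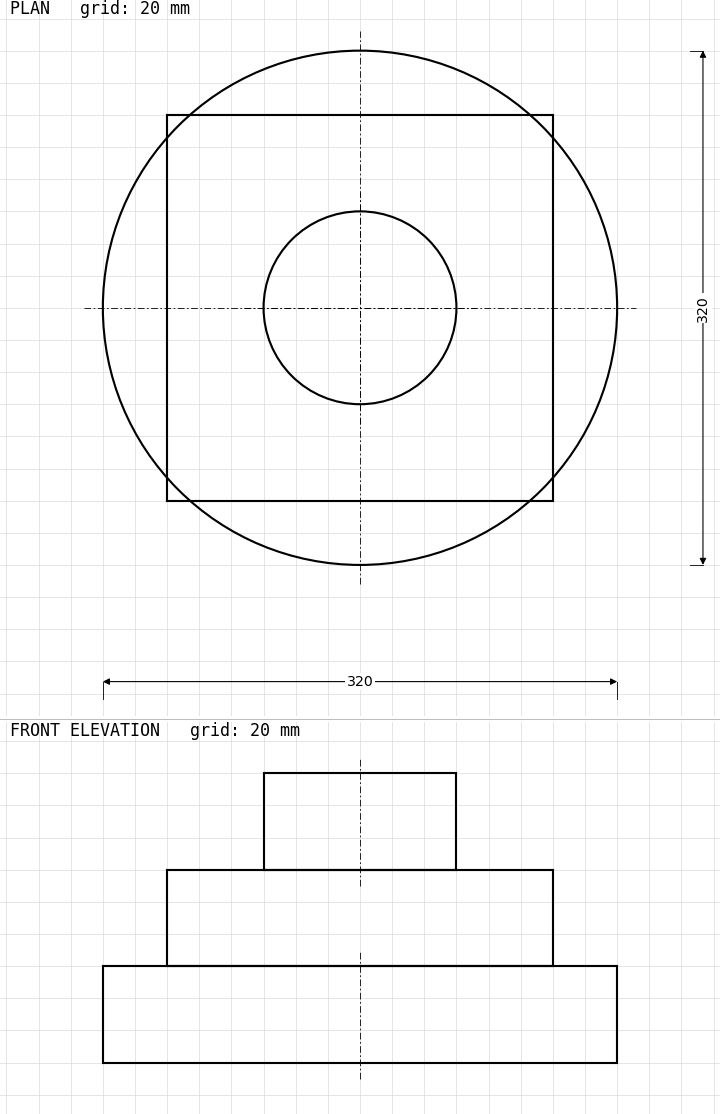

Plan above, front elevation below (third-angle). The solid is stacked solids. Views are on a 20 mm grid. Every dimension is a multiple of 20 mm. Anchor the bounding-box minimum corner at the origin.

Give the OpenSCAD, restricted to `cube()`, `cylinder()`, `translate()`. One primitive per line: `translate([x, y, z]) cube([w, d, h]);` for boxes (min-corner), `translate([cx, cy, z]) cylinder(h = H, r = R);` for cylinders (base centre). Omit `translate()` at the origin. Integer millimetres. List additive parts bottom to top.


translate([160, 160, 0]) cylinder(h = 60, r = 160);
translate([40, 40, 60]) cube([240, 240, 60]);
translate([160, 160, 120]) cylinder(h = 60, r = 60);


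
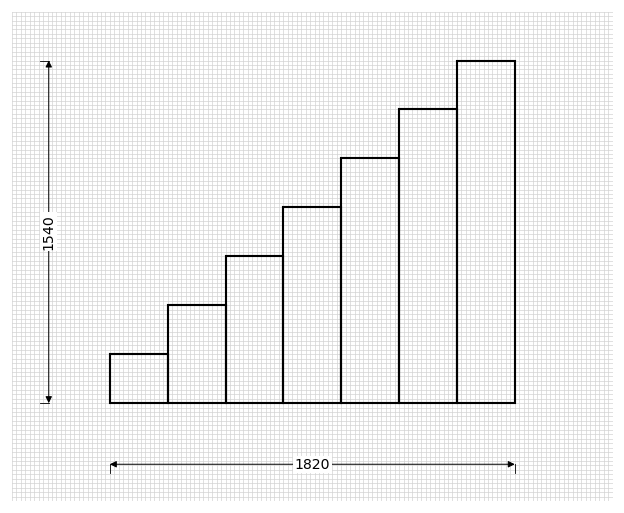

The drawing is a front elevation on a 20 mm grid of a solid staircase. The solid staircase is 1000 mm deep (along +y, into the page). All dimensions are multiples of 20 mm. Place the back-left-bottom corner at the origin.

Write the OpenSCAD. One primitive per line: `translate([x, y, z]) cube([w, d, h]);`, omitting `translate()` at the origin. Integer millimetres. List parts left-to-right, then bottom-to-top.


cube([260, 1000, 220]);
translate([260, 0, 0]) cube([260, 1000, 440]);
translate([520, 0, 0]) cube([260, 1000, 660]);
translate([780, 0, 0]) cube([260, 1000, 880]);
translate([1040, 0, 0]) cube([260, 1000, 1100]);
translate([1300, 0, 0]) cube([260, 1000, 1320]);
translate([1560, 0, 0]) cube([260, 1000, 1540]);
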